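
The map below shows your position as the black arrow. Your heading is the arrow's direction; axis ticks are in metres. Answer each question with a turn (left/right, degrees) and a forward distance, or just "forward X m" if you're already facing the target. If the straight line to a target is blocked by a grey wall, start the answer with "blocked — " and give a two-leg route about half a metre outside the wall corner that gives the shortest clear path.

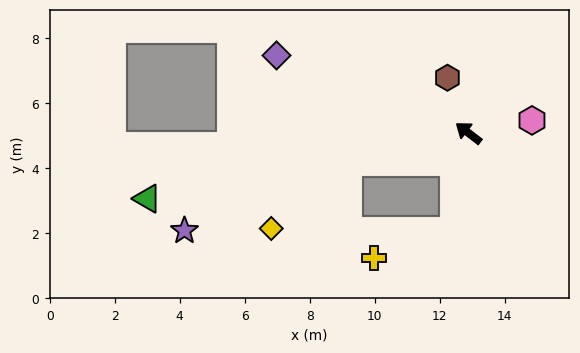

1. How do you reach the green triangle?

turn left 49°, forward 10.1 m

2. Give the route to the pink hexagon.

turn right 131°, forward 2.0 m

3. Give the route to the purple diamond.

turn left 16°, forward 6.4 m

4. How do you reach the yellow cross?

blocked — turn left 119°, forward 3.1 m, then turn right 63°, forward 2.6 m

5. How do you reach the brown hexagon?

turn right 32°, forward 1.8 m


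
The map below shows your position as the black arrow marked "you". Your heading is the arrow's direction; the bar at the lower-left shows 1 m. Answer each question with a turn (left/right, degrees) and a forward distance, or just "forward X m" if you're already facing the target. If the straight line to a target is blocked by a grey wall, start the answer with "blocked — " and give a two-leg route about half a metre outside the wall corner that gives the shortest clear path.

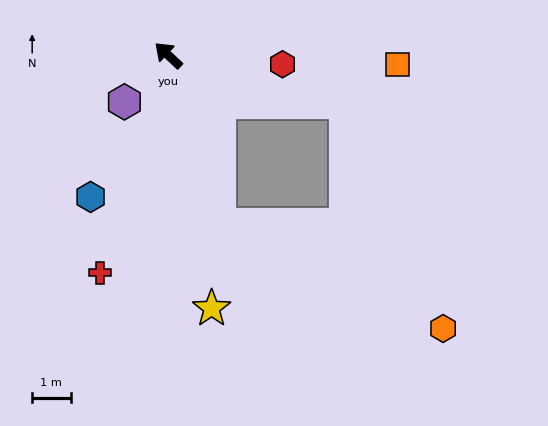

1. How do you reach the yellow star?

turn left 143°, forward 6.7 m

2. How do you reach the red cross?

turn left 116°, forward 5.9 m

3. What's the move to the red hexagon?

turn right 141°, forward 3.0 m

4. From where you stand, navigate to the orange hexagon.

blocked — turn left 150°, forward 4.6 m, then turn left 48°, forward 6.4 m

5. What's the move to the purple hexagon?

turn left 90°, forward 1.7 m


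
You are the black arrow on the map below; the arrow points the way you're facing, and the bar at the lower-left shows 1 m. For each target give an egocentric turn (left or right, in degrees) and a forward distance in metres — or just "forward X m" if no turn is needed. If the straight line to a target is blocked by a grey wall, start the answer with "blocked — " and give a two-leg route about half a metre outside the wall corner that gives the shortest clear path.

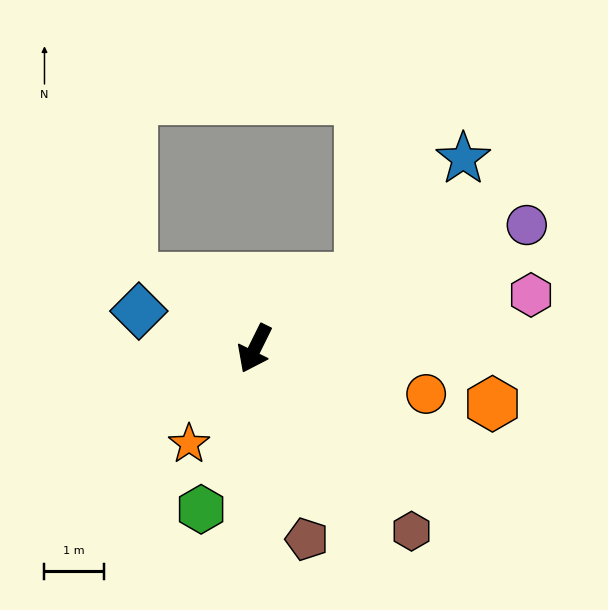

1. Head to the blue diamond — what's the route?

turn right 82°, forward 2.1 m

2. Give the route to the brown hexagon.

turn left 67°, forward 4.1 m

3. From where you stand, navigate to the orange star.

turn right 8°, forward 2.0 m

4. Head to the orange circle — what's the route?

turn left 101°, forward 3.0 m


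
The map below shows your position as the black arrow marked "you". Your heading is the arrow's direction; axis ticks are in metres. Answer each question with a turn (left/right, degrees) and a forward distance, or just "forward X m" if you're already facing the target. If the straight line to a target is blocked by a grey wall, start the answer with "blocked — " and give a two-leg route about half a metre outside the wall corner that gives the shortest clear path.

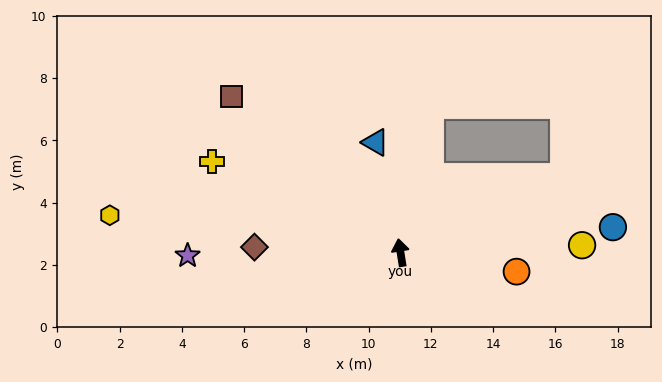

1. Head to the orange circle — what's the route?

turn right 108°, forward 3.8 m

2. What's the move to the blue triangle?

turn left 4°, forward 3.6 m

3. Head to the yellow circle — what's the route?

turn right 97°, forward 5.8 m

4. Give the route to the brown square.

turn left 38°, forward 7.4 m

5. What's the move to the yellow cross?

turn left 55°, forward 6.7 m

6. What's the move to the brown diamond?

turn left 79°, forward 4.7 m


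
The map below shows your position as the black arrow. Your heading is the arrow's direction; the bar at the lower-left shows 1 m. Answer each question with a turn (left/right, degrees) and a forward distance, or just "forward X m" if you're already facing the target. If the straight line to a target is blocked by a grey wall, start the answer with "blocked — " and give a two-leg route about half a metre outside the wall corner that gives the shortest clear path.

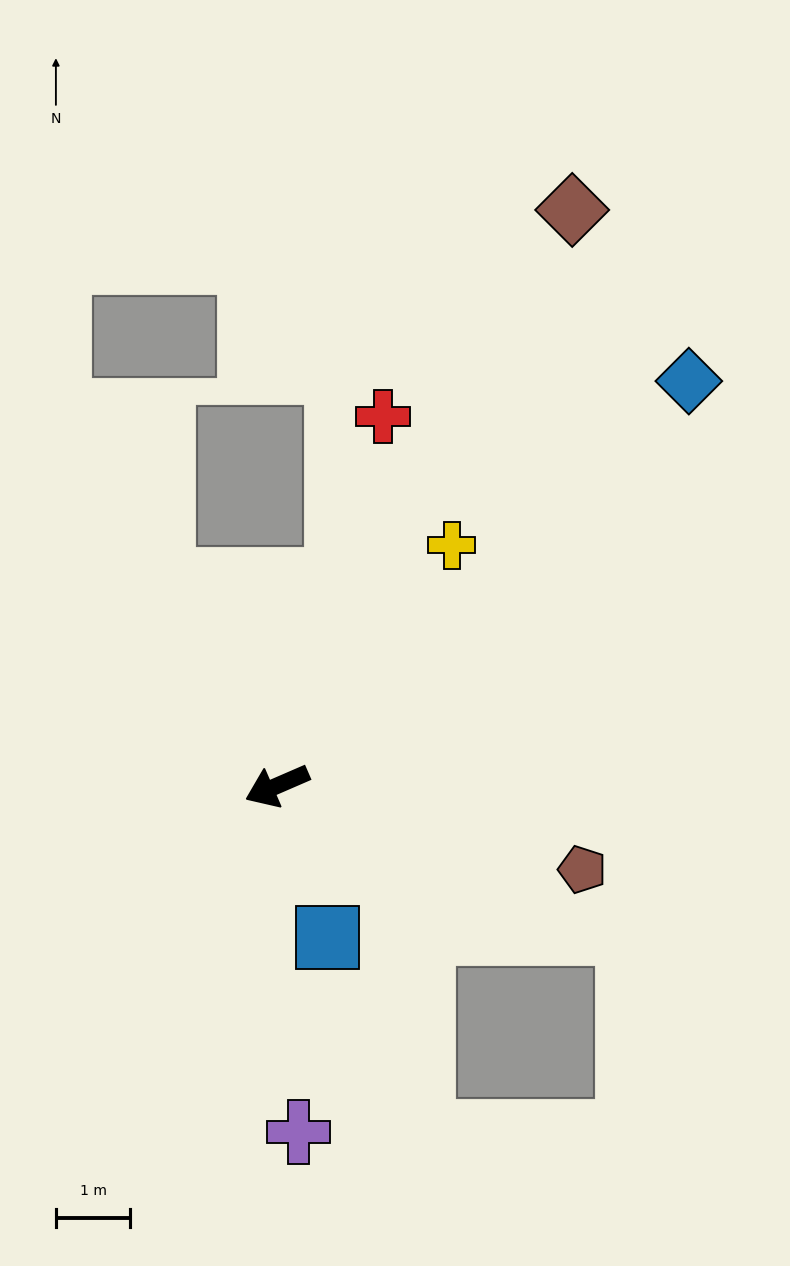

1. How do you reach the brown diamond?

turn right 141°, forward 8.7 m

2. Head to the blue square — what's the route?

turn left 85°, forward 2.1 m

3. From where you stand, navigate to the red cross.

turn right 129°, forward 5.2 m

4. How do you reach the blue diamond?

turn right 159°, forward 7.7 m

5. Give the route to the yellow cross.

turn right 149°, forward 4.0 m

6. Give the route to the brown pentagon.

turn left 141°, forward 4.2 m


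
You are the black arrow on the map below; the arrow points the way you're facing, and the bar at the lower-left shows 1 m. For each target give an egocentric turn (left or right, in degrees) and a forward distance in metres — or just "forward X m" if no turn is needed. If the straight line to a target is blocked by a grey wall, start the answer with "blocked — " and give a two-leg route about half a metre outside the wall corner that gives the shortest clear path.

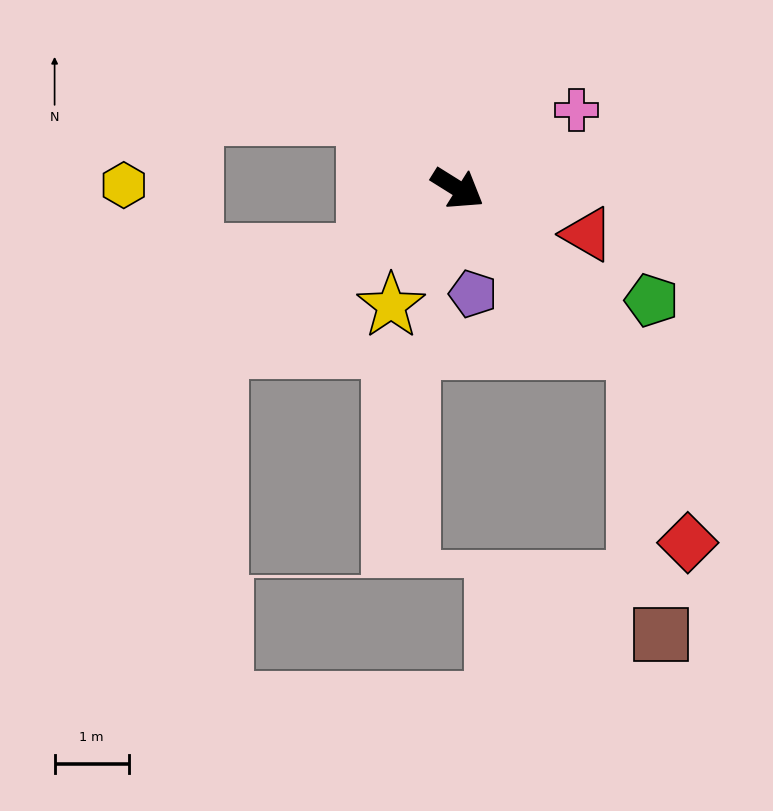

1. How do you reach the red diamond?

blocked — turn right 9°, forward 3.3 m, then turn right 35°, forward 2.7 m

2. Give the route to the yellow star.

turn right 88°, forward 1.8 m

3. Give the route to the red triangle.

turn left 13°, forward 1.9 m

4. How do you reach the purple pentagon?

turn right 50°, forward 1.4 m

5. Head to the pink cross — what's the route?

turn left 65°, forward 1.9 m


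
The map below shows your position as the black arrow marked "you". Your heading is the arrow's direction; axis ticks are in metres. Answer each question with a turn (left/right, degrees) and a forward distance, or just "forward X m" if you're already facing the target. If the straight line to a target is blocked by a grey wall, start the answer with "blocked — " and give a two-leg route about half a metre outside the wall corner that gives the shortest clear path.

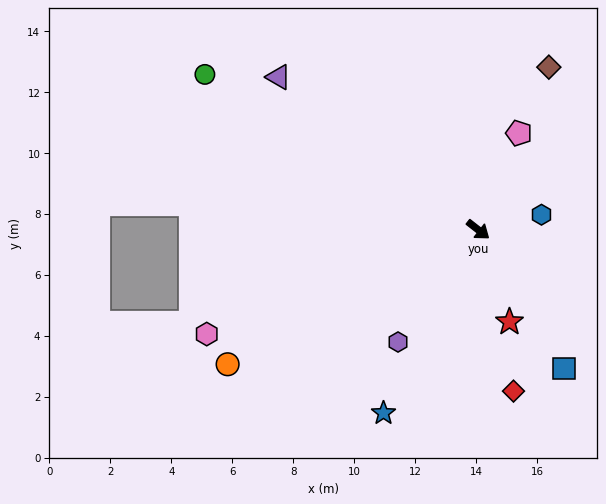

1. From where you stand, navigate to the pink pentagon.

turn left 105°, forward 3.4 m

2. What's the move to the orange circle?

turn right 114°, forward 9.3 m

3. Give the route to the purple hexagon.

turn right 88°, forward 4.5 m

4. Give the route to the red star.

turn right 33°, forward 3.2 m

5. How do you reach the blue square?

turn right 20°, forward 5.4 m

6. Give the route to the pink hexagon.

turn right 121°, forward 9.5 m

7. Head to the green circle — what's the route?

turn right 172°, forward 10.3 m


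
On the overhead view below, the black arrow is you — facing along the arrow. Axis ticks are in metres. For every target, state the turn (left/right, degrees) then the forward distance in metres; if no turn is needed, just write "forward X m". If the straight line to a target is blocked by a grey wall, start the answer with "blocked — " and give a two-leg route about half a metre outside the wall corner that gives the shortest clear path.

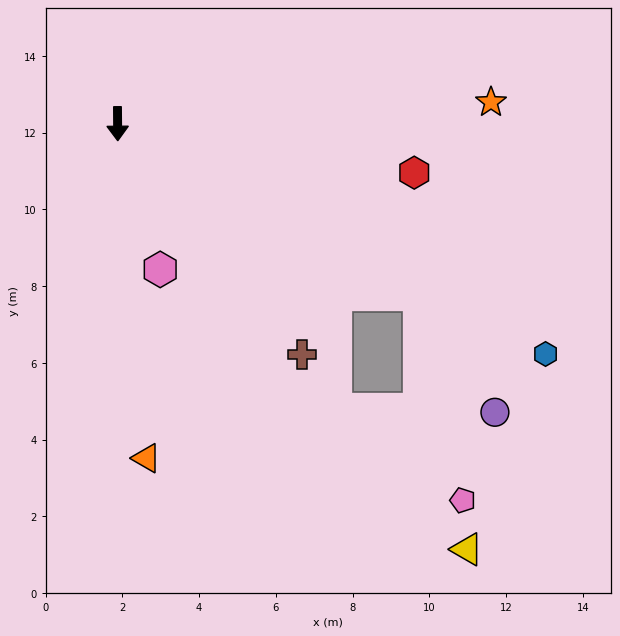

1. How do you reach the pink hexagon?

turn left 16°, forward 4.0 m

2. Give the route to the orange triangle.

turn left 4°, forward 8.7 m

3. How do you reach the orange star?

turn left 93°, forward 9.7 m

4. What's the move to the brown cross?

turn left 38°, forward 7.7 m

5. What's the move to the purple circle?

blocked — turn left 60°, forward 9.0 m, then turn right 28°, forward 3.6 m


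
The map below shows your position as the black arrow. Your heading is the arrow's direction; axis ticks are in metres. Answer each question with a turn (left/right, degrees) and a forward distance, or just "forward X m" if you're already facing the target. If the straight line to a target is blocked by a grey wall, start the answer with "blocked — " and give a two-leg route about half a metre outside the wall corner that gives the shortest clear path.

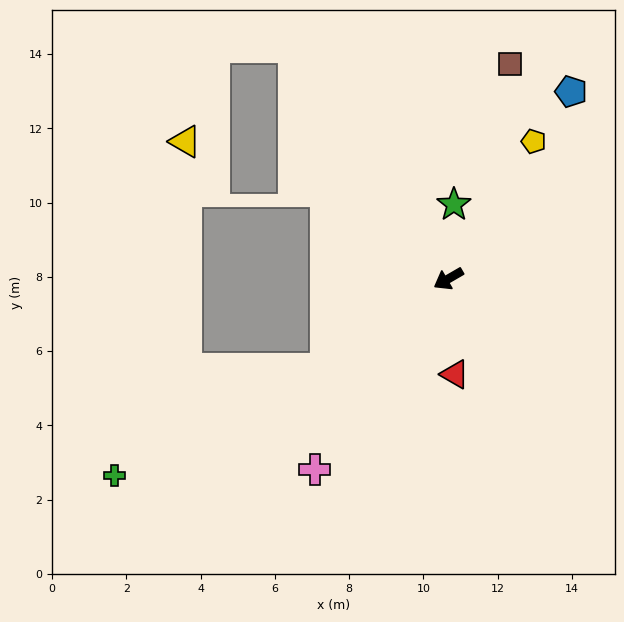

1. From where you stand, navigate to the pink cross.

turn left 25°, forward 6.3 m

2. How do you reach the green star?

turn right 124°, forward 2.0 m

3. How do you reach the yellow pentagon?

turn right 152°, forward 4.4 m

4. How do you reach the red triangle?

turn left 64°, forward 2.6 m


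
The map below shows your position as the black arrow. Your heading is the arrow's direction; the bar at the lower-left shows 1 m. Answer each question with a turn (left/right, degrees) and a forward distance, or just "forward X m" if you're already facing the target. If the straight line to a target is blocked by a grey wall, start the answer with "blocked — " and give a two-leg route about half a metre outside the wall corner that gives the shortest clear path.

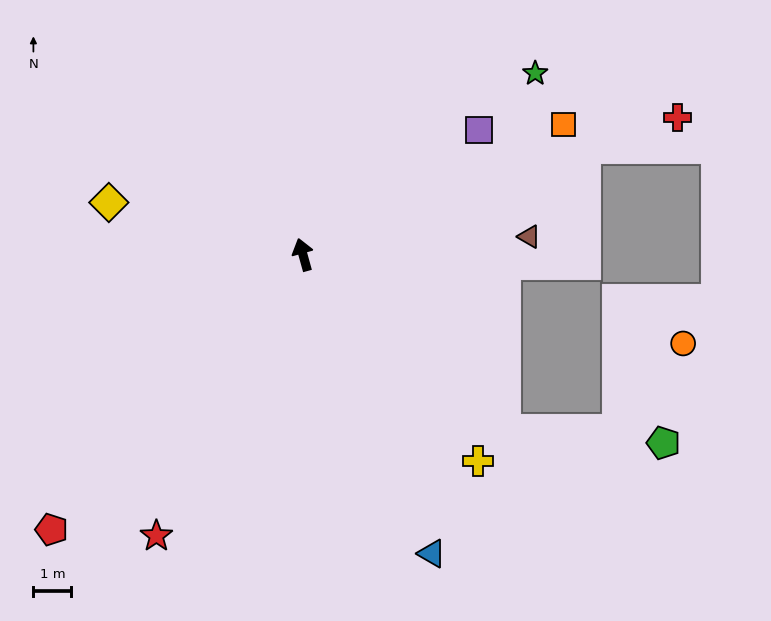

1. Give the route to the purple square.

turn right 70°, forward 5.7 m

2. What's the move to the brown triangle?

turn right 101°, forward 6.0 m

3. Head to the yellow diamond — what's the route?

turn left 59°, forward 5.3 m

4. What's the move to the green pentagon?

blocked — turn right 146°, forward 7.0 m, then turn left 36°, forward 4.2 m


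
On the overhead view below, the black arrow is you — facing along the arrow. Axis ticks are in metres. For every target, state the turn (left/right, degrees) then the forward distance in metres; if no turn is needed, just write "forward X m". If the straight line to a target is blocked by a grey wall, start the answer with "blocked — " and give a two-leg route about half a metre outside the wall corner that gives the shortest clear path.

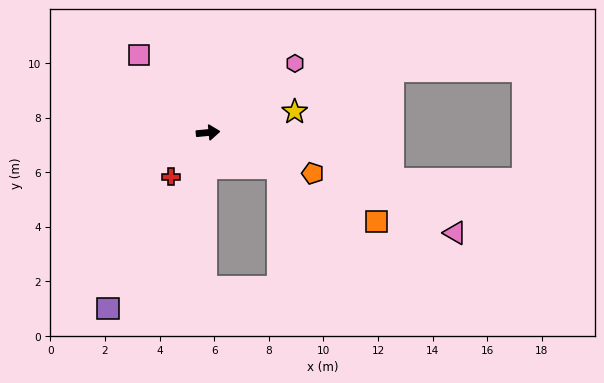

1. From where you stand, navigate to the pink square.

turn left 126°, forward 3.8 m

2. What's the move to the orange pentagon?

turn right 27°, forward 4.1 m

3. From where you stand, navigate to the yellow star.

turn left 8°, forward 3.3 m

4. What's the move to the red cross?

turn right 135°, forward 2.1 m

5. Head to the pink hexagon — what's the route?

turn left 33°, forward 4.1 m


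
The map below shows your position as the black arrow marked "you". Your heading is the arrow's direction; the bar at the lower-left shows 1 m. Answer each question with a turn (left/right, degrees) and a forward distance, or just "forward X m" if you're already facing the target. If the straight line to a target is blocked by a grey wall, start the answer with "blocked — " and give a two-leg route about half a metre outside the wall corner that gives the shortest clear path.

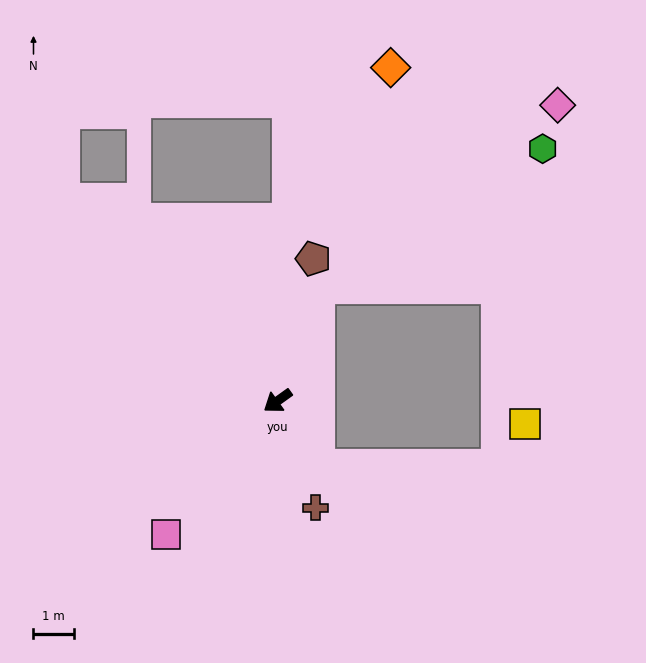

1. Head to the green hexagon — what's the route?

blocked — turn right 145°, forward 3.0 m, then turn right 39°, forward 6.5 m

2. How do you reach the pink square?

turn left 14°, forward 4.3 m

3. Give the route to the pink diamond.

blocked — turn right 145°, forward 3.0 m, then turn right 33°, forward 7.5 m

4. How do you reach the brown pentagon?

turn right 140°, forward 3.6 m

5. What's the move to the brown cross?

turn left 74°, forward 2.8 m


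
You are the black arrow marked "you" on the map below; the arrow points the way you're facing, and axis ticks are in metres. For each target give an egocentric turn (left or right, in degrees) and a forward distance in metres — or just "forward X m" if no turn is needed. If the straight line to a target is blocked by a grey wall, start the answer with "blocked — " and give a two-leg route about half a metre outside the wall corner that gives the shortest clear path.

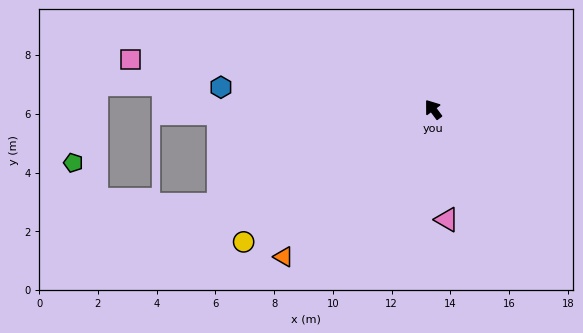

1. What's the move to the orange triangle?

turn left 98°, forward 7.1 m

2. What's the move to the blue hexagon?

turn left 47°, forward 7.3 m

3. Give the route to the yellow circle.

turn left 88°, forward 7.9 m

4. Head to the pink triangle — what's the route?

turn left 150°, forward 3.8 m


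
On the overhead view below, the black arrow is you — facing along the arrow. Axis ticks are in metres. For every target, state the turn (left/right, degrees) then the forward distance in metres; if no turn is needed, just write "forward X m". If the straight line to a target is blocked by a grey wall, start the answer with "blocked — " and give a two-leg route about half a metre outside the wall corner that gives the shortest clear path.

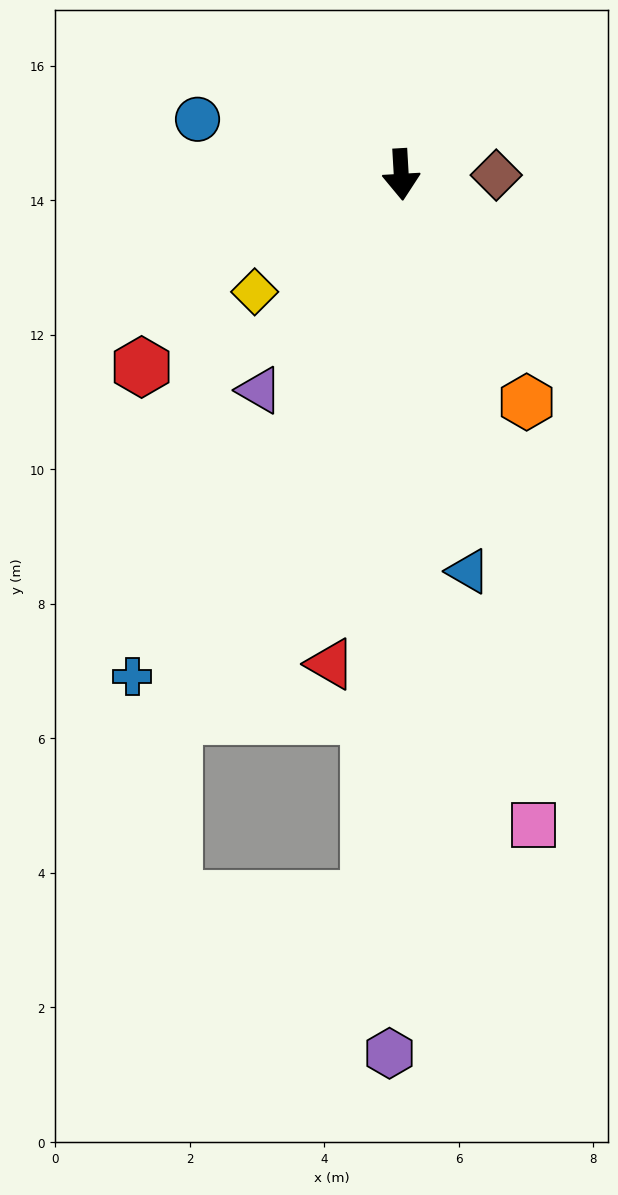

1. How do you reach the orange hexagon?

turn left 26°, forward 3.9 m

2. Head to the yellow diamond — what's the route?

turn right 55°, forward 2.8 m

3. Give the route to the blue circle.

turn right 108°, forward 3.1 m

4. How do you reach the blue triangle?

turn left 6°, forward 6.0 m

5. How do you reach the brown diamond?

turn left 86°, forward 1.4 m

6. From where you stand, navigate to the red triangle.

turn right 12°, forward 7.4 m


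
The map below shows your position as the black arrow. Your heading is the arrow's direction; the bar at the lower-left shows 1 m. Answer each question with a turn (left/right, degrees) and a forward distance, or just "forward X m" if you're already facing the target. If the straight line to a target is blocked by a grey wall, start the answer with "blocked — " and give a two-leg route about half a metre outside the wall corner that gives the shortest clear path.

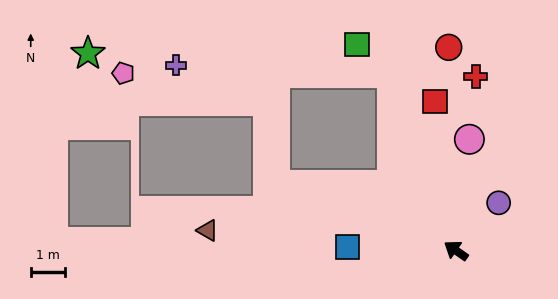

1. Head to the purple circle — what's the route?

turn right 97°, forward 1.8 m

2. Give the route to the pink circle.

turn right 62°, forward 3.2 m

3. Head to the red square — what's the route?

turn right 47°, forward 4.3 m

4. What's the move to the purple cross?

blocked — turn right 35°, forward 5.4 m, then turn left 68°, forward 6.2 m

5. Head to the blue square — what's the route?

turn left 33°, forward 3.1 m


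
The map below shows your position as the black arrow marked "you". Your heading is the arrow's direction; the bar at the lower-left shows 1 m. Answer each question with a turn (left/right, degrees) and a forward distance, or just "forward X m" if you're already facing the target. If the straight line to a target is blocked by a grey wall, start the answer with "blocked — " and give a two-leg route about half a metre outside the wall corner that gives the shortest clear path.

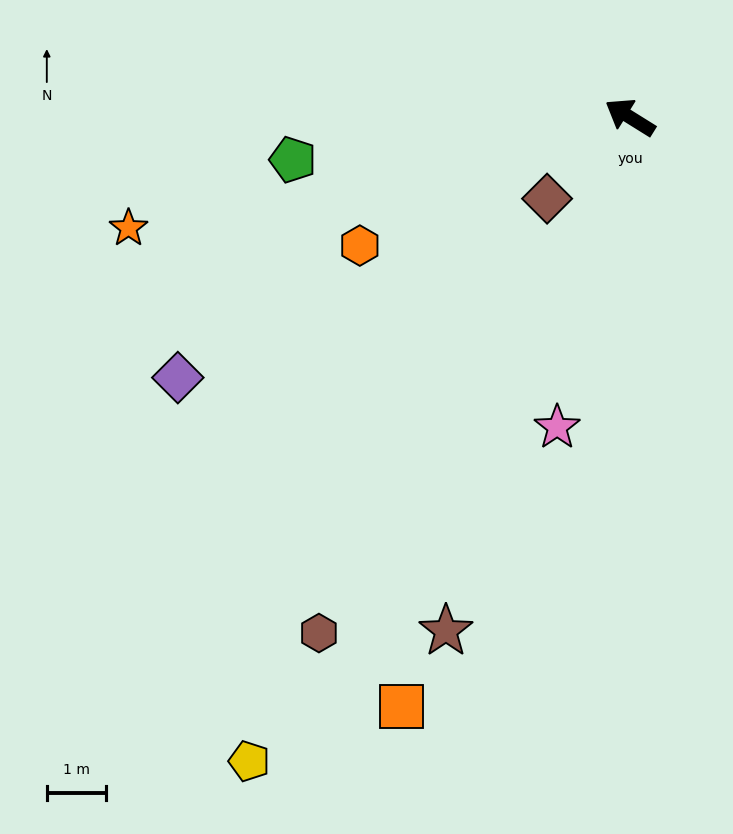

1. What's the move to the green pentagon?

turn left 39°, forward 5.7 m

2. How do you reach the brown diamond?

turn left 76°, forward 2.0 m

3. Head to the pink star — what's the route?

turn left 109°, forward 5.4 m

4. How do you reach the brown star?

turn left 102°, forward 9.2 m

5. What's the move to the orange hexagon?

turn left 57°, forward 5.0 m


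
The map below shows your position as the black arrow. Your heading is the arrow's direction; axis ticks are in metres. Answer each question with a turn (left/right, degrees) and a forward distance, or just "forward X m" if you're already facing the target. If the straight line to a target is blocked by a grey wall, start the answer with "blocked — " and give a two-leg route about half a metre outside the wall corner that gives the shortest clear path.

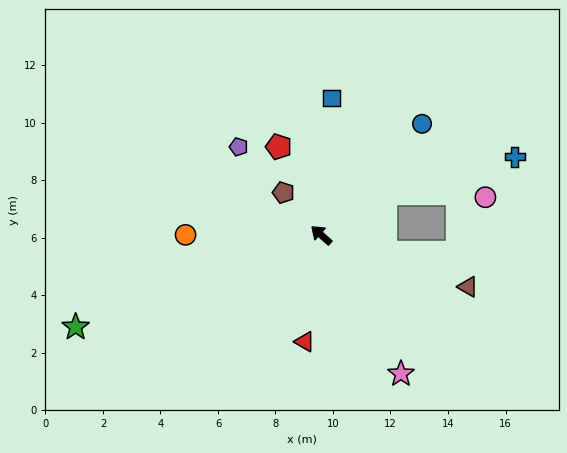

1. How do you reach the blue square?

turn right 53°, forward 4.8 m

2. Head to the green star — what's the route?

turn left 62°, forward 9.1 m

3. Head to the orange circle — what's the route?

turn left 42°, forward 4.7 m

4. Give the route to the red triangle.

turn left 123°, forward 3.8 m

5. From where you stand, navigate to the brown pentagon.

turn right 7°, forward 2.0 m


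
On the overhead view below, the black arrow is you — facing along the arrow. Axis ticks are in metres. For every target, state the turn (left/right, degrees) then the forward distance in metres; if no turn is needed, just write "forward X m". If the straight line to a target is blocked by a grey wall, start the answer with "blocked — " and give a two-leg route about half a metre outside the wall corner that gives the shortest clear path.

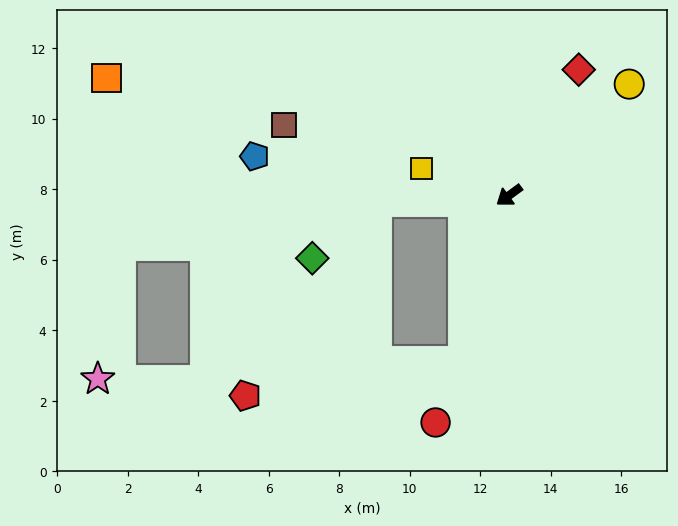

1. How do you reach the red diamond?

turn right 155°, forward 4.1 m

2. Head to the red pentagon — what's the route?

blocked — turn right 33°, forward 3.7 m, then turn left 52°, forward 6.6 m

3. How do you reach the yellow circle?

turn right 173°, forward 4.6 m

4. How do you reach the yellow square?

turn right 53°, forward 2.6 m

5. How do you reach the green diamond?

blocked — turn right 33°, forward 3.7 m, then turn left 38°, forward 2.4 m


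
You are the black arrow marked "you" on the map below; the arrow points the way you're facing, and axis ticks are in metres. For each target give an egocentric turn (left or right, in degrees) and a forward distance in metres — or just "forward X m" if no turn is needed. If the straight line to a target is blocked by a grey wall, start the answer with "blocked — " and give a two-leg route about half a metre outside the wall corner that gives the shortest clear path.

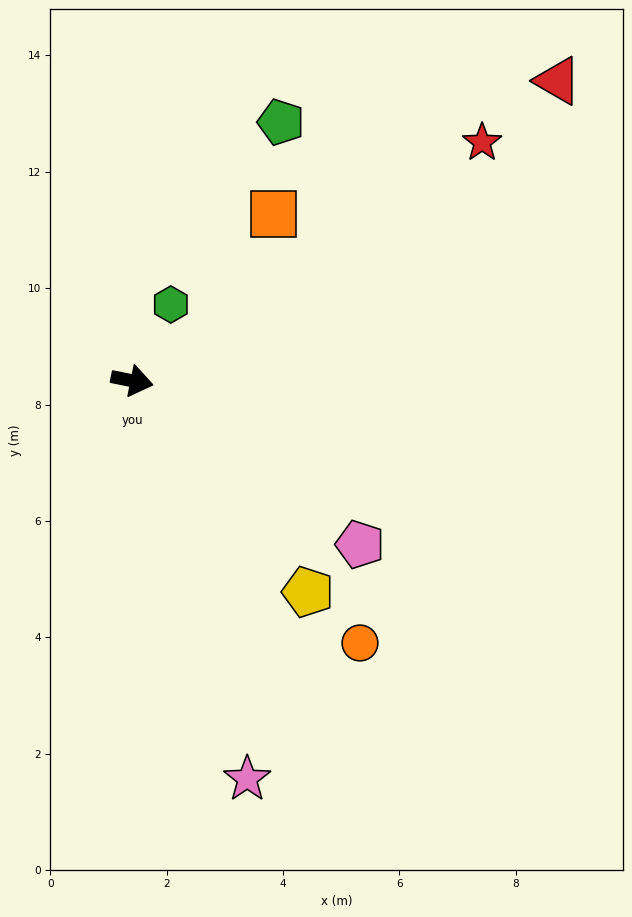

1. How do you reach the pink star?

turn right 63°, forward 7.1 m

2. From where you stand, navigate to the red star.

turn left 46°, forward 7.3 m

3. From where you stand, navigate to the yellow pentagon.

turn right 39°, forward 4.7 m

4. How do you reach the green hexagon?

turn left 74°, forward 1.5 m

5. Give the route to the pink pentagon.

turn right 24°, forward 4.8 m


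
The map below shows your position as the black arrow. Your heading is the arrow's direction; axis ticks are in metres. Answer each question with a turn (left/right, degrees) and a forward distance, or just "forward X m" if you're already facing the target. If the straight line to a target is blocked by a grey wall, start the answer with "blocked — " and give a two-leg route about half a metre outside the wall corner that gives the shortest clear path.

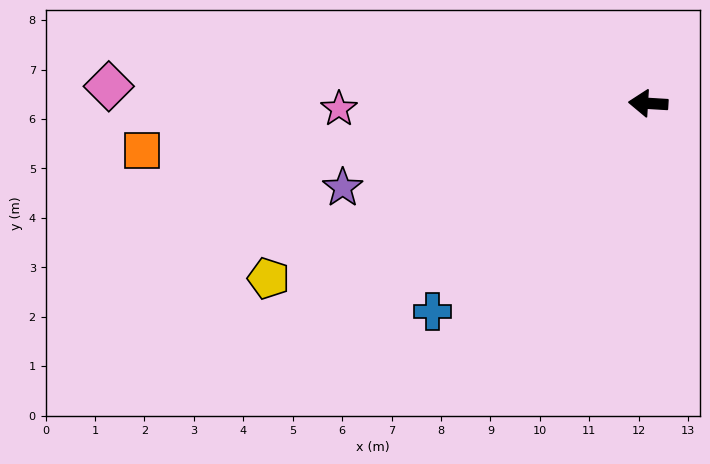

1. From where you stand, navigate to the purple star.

turn left 19°, forward 6.4 m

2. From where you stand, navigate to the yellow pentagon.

turn left 28°, forward 8.5 m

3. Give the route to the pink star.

turn left 5°, forward 6.3 m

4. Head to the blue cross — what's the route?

turn left 47°, forward 6.1 m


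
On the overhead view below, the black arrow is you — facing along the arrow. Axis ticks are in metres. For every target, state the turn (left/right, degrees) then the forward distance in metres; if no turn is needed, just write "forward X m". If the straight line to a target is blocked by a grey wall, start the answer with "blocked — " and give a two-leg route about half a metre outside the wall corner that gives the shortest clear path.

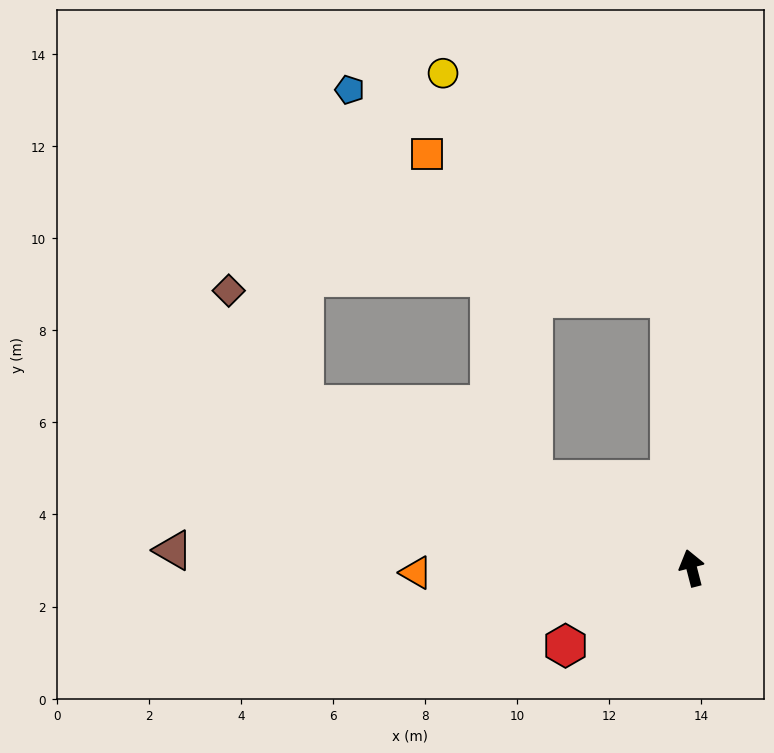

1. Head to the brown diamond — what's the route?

blocked — turn left 53°, forward 9.1 m, then turn right 34°, forward 3.0 m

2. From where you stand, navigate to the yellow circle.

blocked — turn right 10°, forward 5.9 m, then turn left 41°, forward 6.9 m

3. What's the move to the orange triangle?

turn left 77°, forward 6.0 m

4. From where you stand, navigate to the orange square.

blocked — turn right 10°, forward 5.9 m, then turn left 55°, forward 6.1 m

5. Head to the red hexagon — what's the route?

turn left 107°, forward 3.2 m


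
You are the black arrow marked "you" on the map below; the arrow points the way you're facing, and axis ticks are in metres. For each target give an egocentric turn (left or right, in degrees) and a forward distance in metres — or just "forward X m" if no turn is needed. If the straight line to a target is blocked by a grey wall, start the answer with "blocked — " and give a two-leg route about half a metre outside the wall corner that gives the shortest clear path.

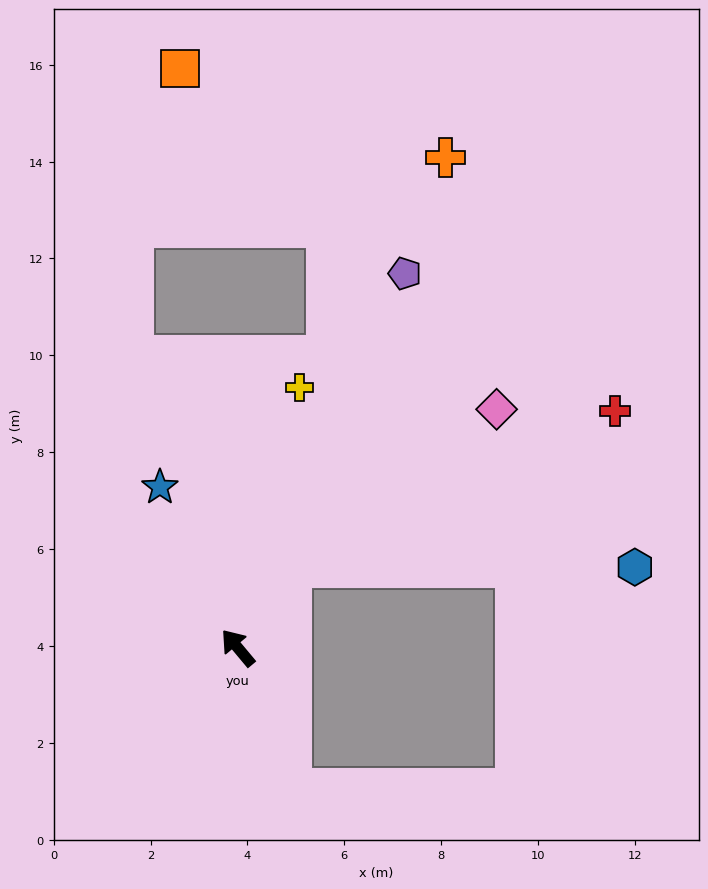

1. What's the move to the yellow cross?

turn right 53°, forward 5.5 m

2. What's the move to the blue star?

turn right 14°, forward 3.7 m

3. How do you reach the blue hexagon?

blocked — turn right 73°, forward 2.0 m, then turn right 57°, forward 7.1 m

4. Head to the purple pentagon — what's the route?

turn right 64°, forward 8.5 m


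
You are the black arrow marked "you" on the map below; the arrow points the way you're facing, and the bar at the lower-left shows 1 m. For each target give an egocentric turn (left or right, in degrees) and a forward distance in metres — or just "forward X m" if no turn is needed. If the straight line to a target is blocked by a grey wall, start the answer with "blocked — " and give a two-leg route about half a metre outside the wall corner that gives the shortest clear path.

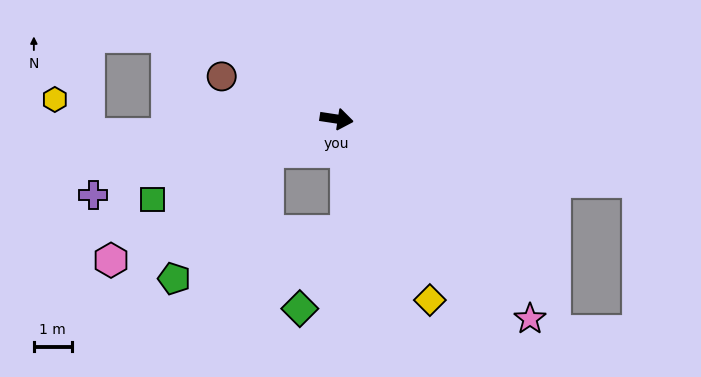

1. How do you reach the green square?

turn right 148°, forward 5.3 m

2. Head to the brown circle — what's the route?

turn left 168°, forward 3.2 m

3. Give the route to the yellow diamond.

turn right 54°, forward 5.4 m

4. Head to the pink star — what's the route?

turn right 37°, forward 7.3 m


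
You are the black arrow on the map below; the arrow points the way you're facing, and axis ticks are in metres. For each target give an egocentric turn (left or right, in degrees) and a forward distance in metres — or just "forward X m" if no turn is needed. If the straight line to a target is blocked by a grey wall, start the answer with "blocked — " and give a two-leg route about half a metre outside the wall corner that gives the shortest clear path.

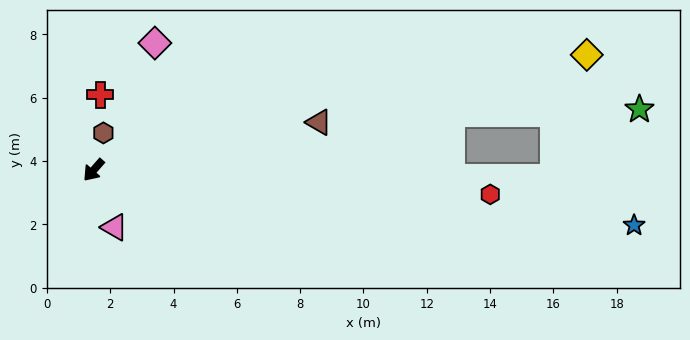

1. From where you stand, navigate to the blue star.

turn left 125°, forward 17.2 m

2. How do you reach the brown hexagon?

turn right 153°, forward 1.2 m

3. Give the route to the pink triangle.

turn left 61°, forward 1.9 m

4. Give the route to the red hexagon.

turn left 128°, forward 12.6 m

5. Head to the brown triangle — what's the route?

turn left 143°, forward 7.3 m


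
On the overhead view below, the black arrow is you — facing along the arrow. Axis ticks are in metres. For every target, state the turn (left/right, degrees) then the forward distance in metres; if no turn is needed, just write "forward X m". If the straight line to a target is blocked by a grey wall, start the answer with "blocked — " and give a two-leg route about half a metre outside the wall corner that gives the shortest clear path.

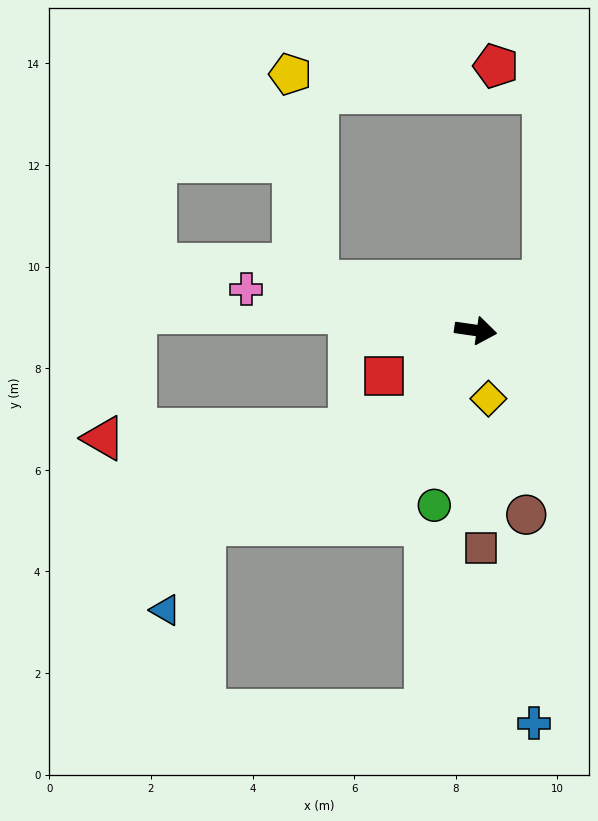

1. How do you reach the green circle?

turn right 95°, forward 3.5 m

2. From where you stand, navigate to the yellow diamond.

turn right 71°, forward 1.4 m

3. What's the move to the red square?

turn right 145°, forward 2.0 m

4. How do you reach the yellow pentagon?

blocked — turn left 171°, forward 3.3 m, then turn right 65°, forward 4.1 m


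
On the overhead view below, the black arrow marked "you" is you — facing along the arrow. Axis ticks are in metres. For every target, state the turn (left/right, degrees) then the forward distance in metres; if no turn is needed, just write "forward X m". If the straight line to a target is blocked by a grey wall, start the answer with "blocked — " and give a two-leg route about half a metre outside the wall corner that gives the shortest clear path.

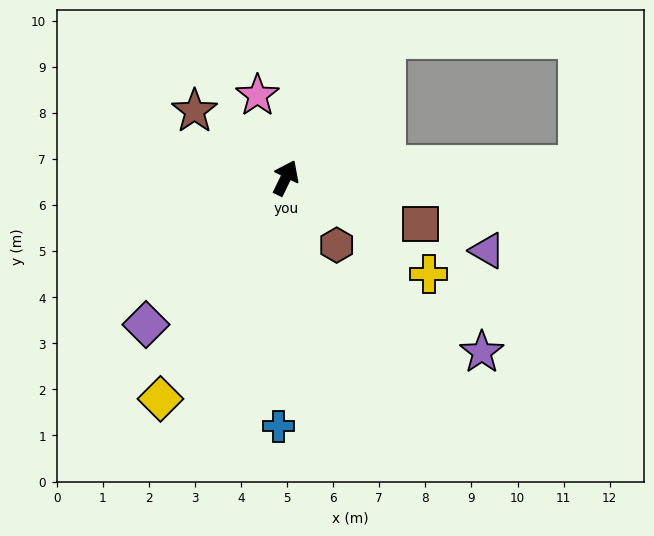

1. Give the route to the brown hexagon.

turn right 117°, forward 1.8 m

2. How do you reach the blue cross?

turn right 156°, forward 5.4 m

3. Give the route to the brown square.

turn right 83°, forward 3.1 m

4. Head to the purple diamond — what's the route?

turn left 162°, forward 4.4 m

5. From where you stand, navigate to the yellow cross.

turn right 98°, forward 3.7 m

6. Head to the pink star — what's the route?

turn left 45°, forward 1.9 m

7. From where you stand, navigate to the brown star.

turn left 80°, forward 2.5 m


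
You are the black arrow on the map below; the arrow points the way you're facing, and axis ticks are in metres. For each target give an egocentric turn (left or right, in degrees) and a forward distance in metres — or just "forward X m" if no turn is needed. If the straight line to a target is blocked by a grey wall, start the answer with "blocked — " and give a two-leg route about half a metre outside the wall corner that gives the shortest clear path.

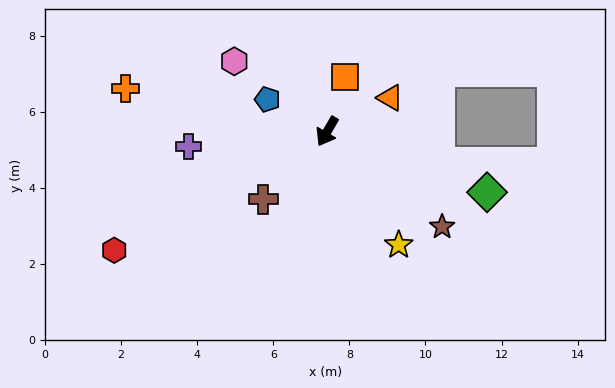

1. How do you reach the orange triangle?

turn left 148°, forward 1.9 m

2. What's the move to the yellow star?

turn left 62°, forward 3.5 m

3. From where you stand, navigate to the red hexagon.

turn right 31°, forward 6.4 m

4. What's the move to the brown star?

turn left 81°, forward 3.9 m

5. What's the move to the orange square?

turn right 168°, forward 1.5 m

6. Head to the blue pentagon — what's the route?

turn right 88°, forward 1.8 m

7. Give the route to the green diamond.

turn left 99°, forward 4.5 m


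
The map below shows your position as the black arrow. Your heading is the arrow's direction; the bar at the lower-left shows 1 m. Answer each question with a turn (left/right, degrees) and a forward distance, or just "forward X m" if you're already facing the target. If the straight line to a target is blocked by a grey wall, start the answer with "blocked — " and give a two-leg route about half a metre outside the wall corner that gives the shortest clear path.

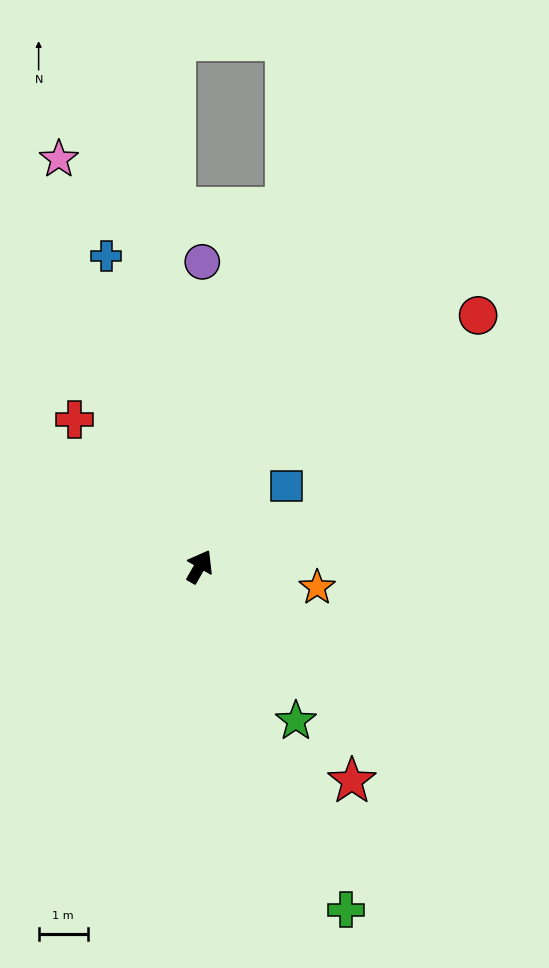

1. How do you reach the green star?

turn right 118°, forward 3.7 m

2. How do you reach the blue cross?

turn left 46°, forward 6.6 m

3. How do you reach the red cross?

turn left 70°, forward 3.9 m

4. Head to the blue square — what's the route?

turn right 17°, forward 2.4 m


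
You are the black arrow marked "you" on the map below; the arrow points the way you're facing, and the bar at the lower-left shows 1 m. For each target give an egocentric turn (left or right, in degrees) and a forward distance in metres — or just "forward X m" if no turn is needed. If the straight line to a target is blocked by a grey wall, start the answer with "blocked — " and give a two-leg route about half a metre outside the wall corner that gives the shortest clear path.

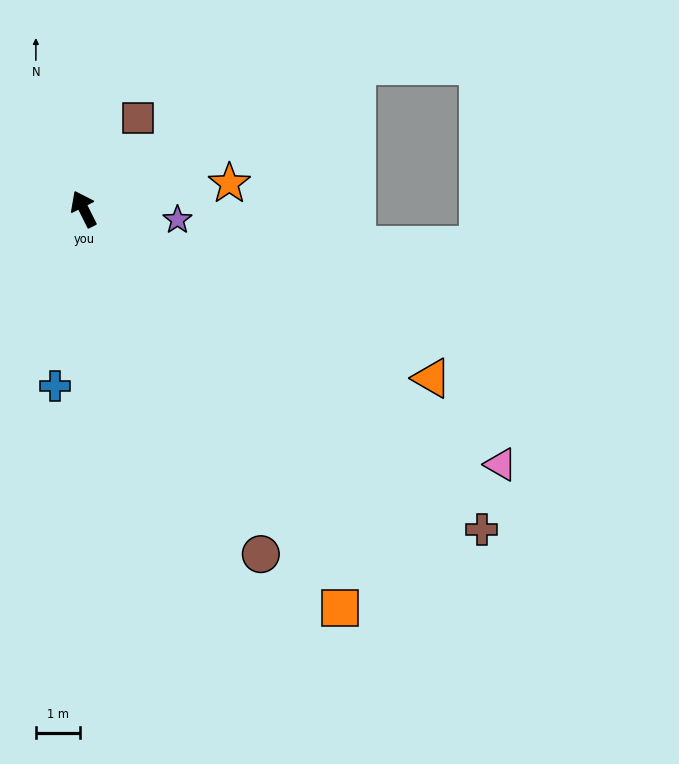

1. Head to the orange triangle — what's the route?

turn right 142°, forward 8.7 m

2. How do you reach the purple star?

turn right 123°, forward 2.1 m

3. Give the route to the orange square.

turn right 174°, forward 10.7 m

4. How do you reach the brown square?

turn right 57°, forward 2.4 m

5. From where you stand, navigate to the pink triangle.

turn right 148°, forward 11.0 m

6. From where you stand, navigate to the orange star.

turn right 107°, forward 3.3 m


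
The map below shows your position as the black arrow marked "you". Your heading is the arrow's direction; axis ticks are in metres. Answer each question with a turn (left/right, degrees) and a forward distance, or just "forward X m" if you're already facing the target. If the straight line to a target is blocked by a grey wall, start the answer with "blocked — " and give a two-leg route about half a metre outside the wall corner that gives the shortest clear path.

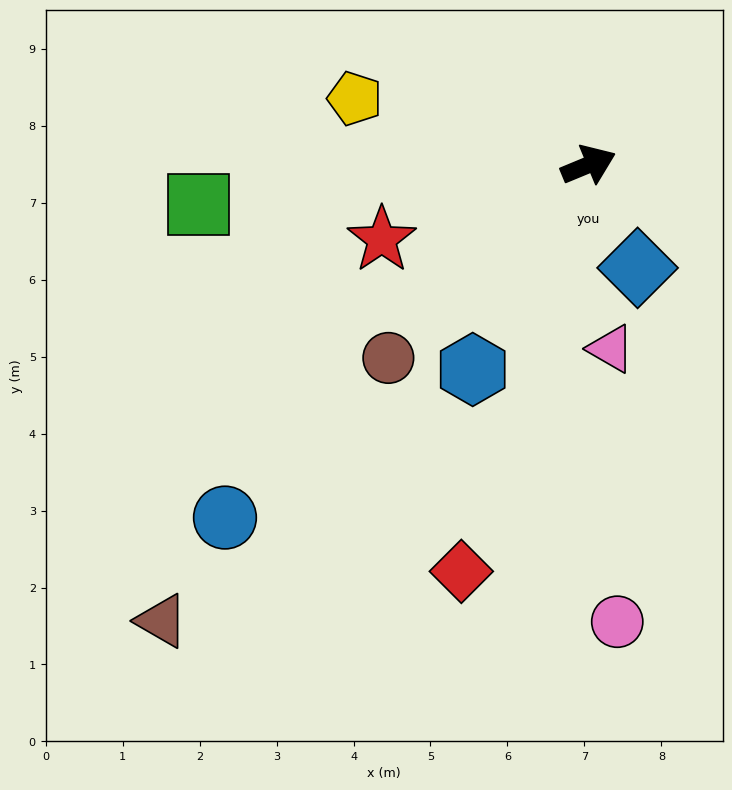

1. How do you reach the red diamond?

turn right 130°, forward 5.5 m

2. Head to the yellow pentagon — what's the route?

turn left 142°, forward 3.2 m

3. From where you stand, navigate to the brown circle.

turn right 159°, forward 3.6 m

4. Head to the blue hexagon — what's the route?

turn right 142°, forward 3.1 m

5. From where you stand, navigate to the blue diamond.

turn right 87°, forward 1.5 m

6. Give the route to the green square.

turn left 163°, forward 5.1 m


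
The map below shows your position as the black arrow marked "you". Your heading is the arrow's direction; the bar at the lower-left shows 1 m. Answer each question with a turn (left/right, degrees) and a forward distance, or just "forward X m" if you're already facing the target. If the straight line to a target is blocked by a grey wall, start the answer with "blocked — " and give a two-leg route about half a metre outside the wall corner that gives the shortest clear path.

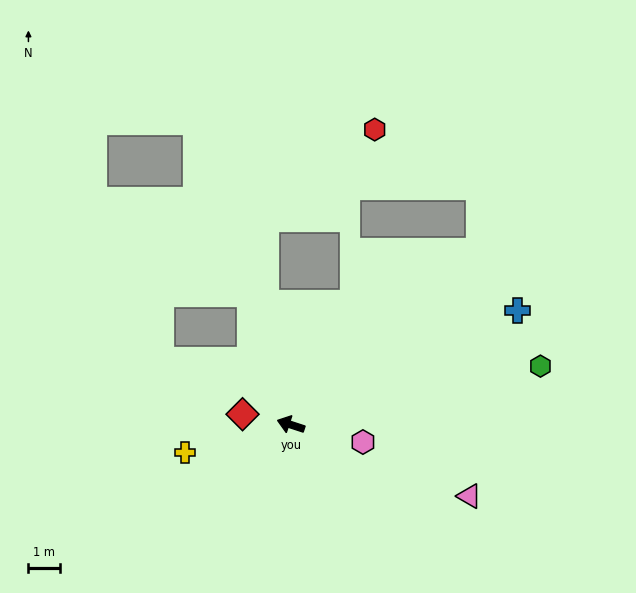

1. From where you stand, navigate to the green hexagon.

turn right 149°, forward 8.0 m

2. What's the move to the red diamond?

turn left 6°, forward 1.5 m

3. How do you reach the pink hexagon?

turn right 175°, forward 2.3 m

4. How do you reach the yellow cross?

turn left 33°, forward 3.4 m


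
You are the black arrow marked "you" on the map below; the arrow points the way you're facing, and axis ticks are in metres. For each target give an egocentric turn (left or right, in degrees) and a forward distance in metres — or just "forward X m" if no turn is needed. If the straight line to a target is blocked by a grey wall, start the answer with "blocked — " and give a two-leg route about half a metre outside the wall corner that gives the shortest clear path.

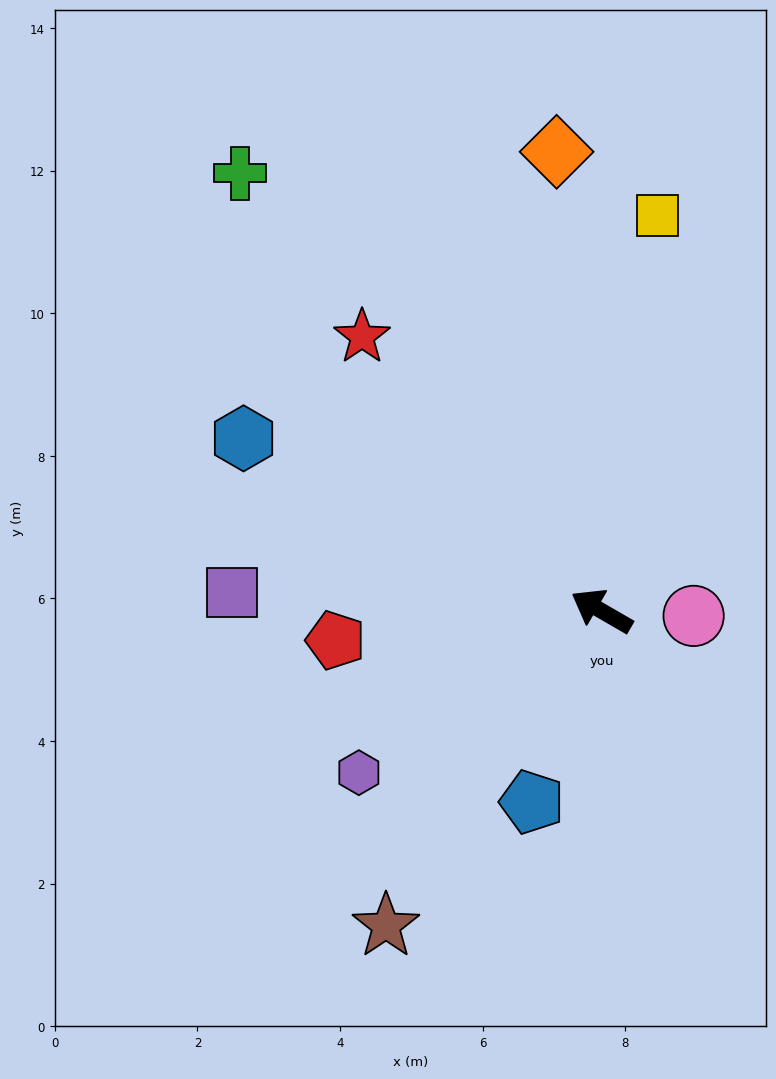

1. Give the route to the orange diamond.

turn right 54°, forward 6.5 m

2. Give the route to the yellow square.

turn right 68°, forward 5.6 m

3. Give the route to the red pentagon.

turn left 36°, forward 3.8 m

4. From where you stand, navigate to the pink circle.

turn right 153°, forward 1.3 m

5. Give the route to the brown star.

turn left 86°, forward 5.4 m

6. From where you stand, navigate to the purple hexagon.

turn left 64°, forward 4.1 m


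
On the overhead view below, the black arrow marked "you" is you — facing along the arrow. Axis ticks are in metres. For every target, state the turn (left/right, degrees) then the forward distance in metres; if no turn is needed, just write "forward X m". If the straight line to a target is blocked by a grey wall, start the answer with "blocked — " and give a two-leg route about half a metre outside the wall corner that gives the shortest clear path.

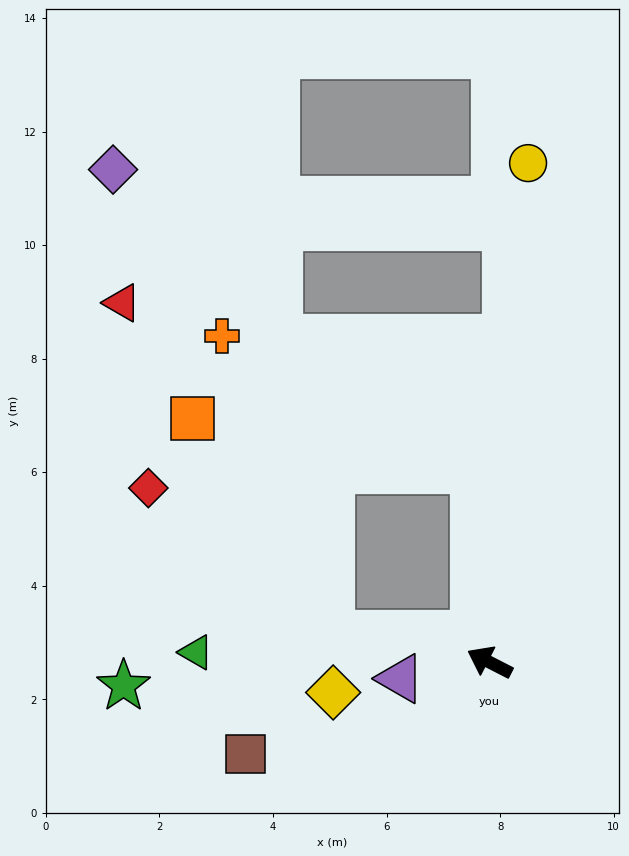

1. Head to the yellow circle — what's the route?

turn right 67°, forward 8.8 m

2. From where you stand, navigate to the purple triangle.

turn left 37°, forward 1.6 m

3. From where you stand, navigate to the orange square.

blocked — turn right 59°, forward 3.4 m, then turn left 76°, forward 5.1 m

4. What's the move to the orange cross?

blocked — turn right 59°, forward 3.4 m, then turn left 58°, forward 5.0 m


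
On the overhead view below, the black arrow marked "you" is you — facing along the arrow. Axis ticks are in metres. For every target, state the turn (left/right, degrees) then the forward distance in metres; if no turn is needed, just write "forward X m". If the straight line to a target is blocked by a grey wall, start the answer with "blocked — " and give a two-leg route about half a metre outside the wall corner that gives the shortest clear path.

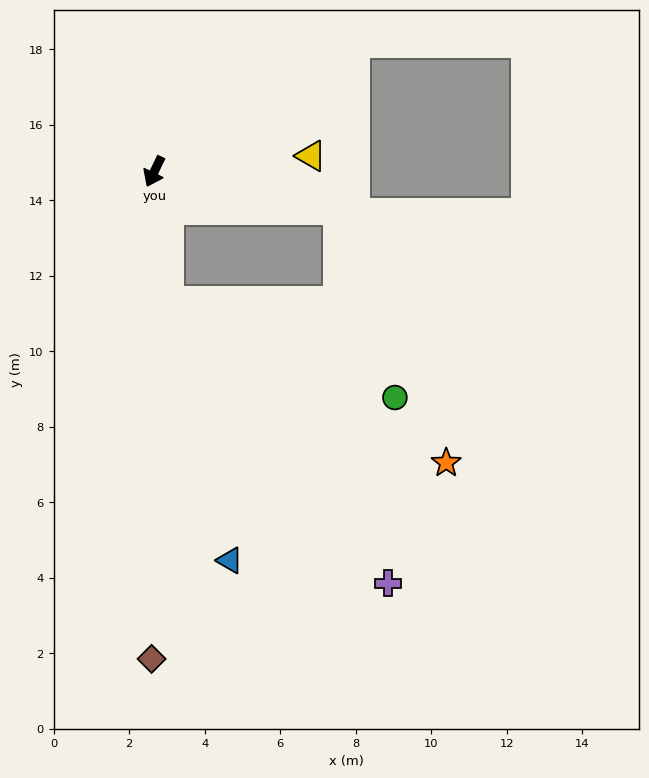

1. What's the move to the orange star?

blocked — turn left 32°, forward 3.5 m, then turn left 54°, forward 8.5 m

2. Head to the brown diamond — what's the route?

turn left 25°, forward 12.9 m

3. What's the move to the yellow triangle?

turn left 121°, forward 4.2 m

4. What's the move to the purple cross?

blocked — turn left 32°, forward 3.5 m, then turn left 32°, forward 9.5 m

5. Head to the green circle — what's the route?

blocked — turn left 32°, forward 3.5 m, then turn left 61°, forward 6.5 m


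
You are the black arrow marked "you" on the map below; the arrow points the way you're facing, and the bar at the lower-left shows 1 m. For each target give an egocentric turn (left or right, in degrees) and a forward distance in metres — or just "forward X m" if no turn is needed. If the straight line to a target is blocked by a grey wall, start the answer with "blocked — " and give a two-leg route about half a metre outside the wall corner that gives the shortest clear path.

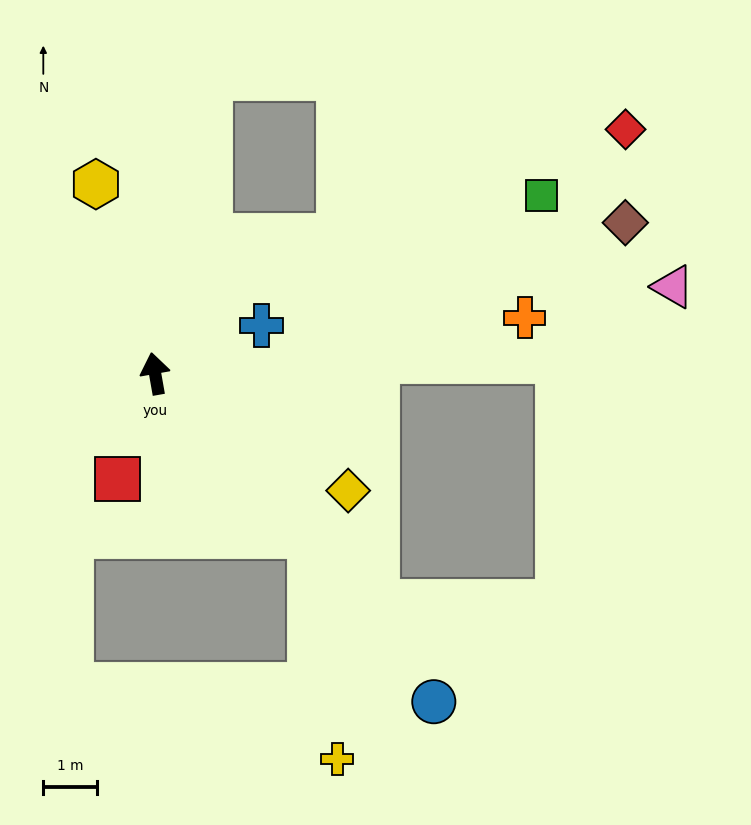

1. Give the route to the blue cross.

turn right 76°, forward 2.2 m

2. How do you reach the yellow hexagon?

turn left 7°, forward 3.7 m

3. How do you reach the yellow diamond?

turn right 131°, forward 4.2 m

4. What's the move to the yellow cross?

blocked — turn right 146°, forward 4.2 m, then turn right 37°, forward 4.2 m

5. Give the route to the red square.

turn left 150°, forward 2.1 m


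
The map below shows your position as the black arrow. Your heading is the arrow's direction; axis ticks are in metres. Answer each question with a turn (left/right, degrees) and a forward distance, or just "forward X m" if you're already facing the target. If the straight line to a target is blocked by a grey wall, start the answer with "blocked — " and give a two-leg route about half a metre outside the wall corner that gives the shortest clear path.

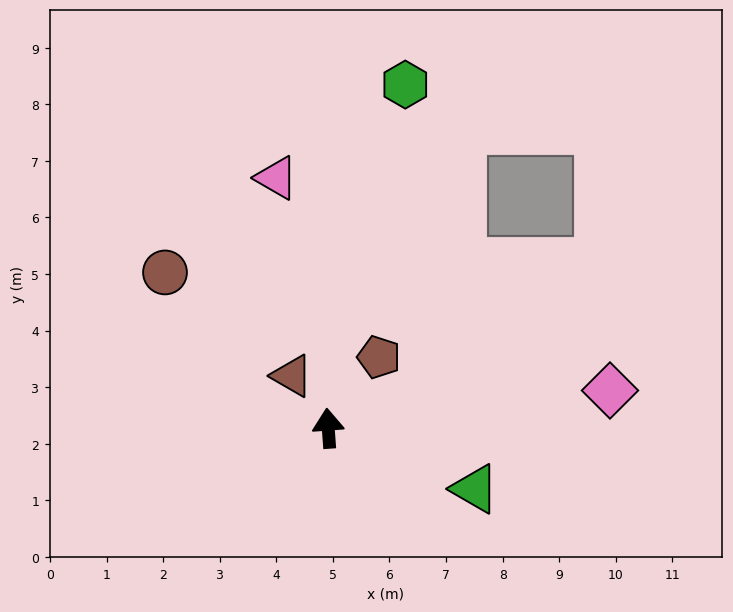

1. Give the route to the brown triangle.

turn left 31°, forward 1.1 m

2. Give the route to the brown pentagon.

turn right 40°, forward 1.5 m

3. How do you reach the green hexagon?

turn right 17°, forward 6.2 m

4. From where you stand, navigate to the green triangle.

turn right 117°, forward 2.8 m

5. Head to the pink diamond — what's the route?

turn right 87°, forward 5.0 m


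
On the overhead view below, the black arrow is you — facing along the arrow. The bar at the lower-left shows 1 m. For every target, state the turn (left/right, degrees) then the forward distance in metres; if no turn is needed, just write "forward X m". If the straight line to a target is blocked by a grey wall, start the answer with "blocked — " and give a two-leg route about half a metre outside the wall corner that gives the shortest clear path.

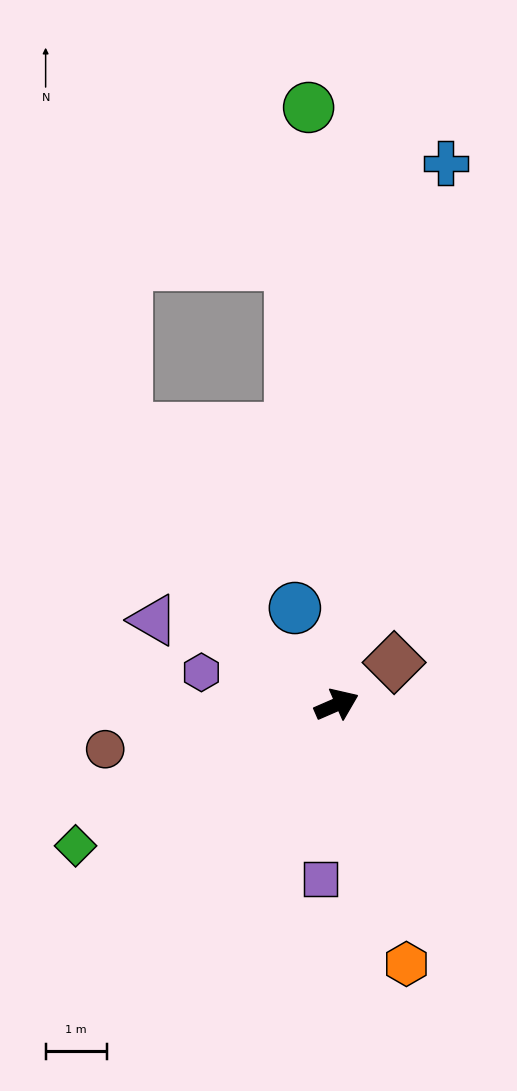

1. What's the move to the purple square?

turn right 119°, forward 2.9 m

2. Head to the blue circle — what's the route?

turn left 90°, forward 1.7 m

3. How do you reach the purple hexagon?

turn left 143°, forward 2.3 m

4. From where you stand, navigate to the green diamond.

turn right 175°, forward 4.9 m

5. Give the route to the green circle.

turn left 69°, forward 9.8 m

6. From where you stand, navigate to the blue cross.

turn left 55°, forward 9.0 m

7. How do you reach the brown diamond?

turn left 13°, forward 1.2 m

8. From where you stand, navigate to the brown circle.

turn left 167°, forward 3.9 m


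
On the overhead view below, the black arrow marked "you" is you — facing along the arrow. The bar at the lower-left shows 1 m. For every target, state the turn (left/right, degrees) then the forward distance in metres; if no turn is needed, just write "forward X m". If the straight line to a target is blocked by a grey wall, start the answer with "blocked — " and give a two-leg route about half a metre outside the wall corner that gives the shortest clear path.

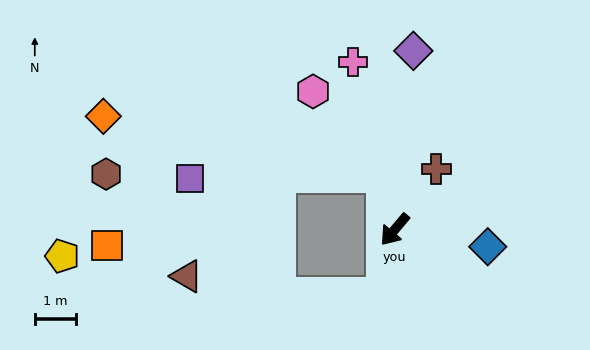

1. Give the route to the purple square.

blocked — turn right 128°, forward 1.4 m, then turn left 79°, forward 4.7 m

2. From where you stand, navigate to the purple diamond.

turn right 146°, forward 4.4 m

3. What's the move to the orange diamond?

blocked — turn right 128°, forward 1.4 m, then turn left 66°, forward 7.0 m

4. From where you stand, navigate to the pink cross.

turn right 126°, forward 4.2 m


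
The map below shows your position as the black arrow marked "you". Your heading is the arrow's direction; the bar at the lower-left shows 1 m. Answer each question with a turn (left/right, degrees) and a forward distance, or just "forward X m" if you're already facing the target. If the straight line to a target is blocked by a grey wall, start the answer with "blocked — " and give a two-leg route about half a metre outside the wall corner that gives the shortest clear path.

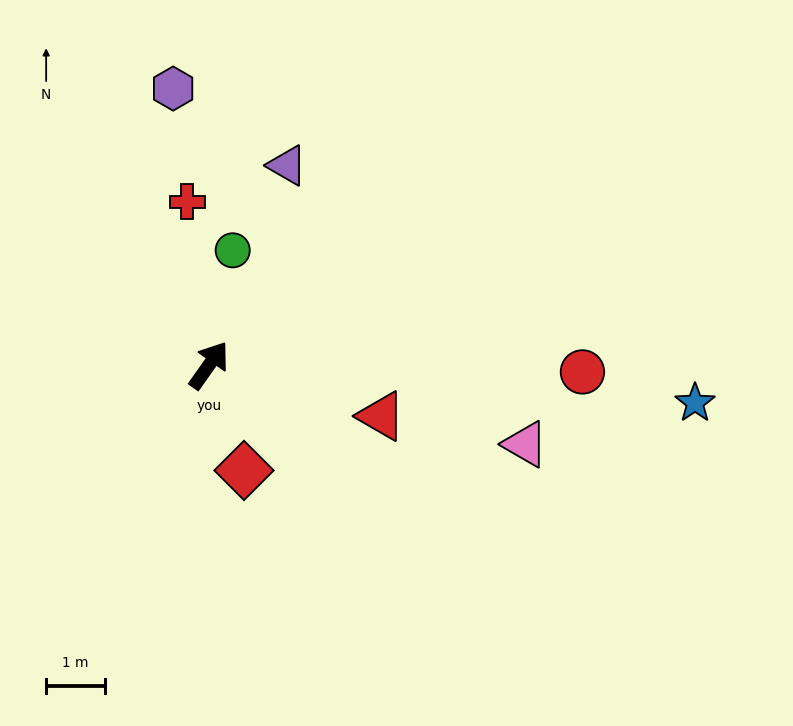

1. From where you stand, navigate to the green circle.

turn left 24°, forward 2.0 m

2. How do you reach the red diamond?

turn right 126°, forward 1.9 m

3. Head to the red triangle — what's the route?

turn right 71°, forward 3.1 m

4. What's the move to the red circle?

turn right 56°, forward 6.4 m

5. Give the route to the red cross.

turn left 43°, forward 2.8 m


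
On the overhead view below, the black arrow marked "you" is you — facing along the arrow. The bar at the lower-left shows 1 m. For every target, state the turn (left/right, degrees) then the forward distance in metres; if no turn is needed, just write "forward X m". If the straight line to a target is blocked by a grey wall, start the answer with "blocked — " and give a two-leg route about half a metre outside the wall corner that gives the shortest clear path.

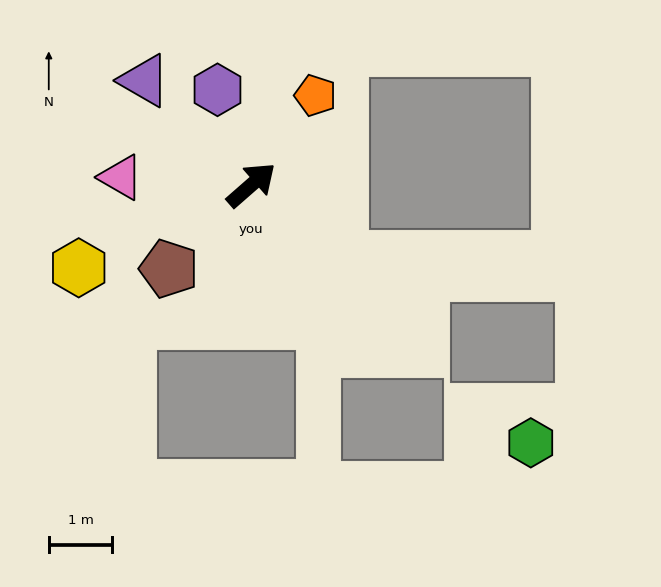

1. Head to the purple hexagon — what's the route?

turn left 68°, forward 1.6 m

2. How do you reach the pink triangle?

turn left 135°, forward 2.1 m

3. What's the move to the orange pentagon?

turn left 13°, forward 1.7 m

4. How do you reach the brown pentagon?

turn right 176°, forward 1.9 m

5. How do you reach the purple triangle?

turn left 95°, forward 2.4 m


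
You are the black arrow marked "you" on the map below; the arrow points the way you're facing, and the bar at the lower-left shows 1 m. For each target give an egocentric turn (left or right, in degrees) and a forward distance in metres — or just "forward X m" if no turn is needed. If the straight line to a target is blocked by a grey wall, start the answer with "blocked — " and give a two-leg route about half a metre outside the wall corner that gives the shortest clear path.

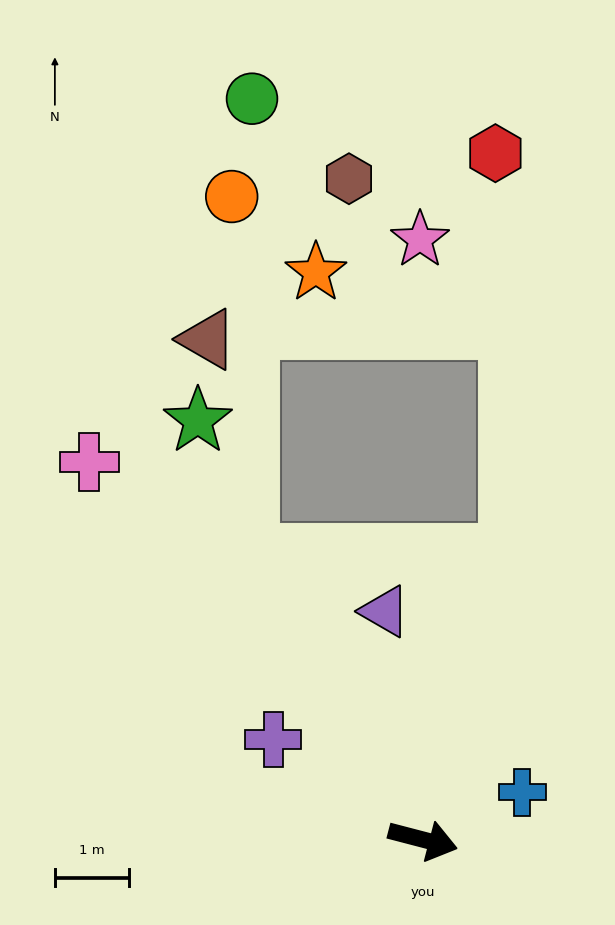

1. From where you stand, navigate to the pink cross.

turn left 146°, forward 6.8 m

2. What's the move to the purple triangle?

turn left 114°, forward 3.1 m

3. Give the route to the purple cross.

turn left 161°, forward 2.4 m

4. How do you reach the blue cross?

turn left 40°, forward 1.5 m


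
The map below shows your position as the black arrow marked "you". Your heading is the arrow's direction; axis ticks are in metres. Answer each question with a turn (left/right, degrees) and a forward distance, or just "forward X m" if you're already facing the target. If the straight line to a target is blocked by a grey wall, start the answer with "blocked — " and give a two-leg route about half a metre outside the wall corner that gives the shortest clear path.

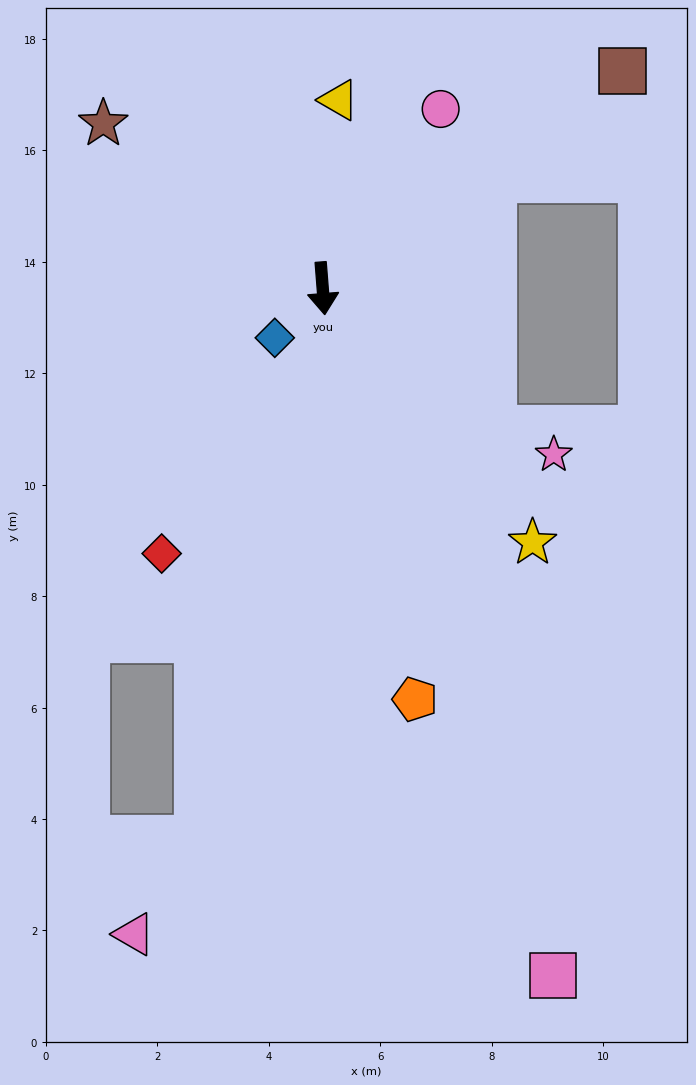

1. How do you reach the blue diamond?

turn right 49°, forward 1.2 m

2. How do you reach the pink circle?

turn left 142°, forward 3.9 m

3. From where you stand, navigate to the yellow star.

turn left 35°, forward 5.9 m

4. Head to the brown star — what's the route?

turn right 131°, forward 4.9 m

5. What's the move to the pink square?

turn left 14°, forward 13.0 m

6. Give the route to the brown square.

turn left 121°, forward 6.6 m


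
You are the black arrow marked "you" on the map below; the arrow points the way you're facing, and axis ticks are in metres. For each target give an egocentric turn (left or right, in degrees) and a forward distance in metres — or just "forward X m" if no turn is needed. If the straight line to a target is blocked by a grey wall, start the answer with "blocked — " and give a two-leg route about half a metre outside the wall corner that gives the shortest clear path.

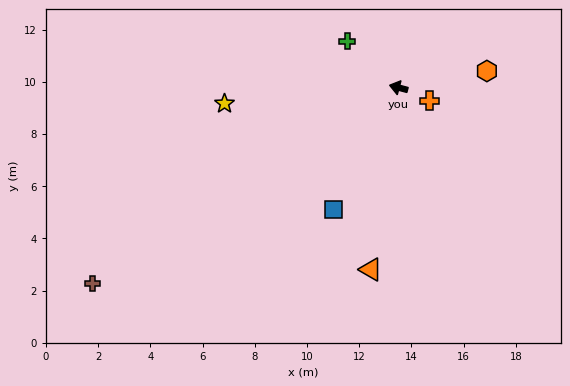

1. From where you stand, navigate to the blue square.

turn left 77°, forward 5.3 m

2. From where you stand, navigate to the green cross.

turn right 27°, forward 2.6 m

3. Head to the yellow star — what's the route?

turn left 20°, forward 6.7 m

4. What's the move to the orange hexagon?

turn right 155°, forward 3.4 m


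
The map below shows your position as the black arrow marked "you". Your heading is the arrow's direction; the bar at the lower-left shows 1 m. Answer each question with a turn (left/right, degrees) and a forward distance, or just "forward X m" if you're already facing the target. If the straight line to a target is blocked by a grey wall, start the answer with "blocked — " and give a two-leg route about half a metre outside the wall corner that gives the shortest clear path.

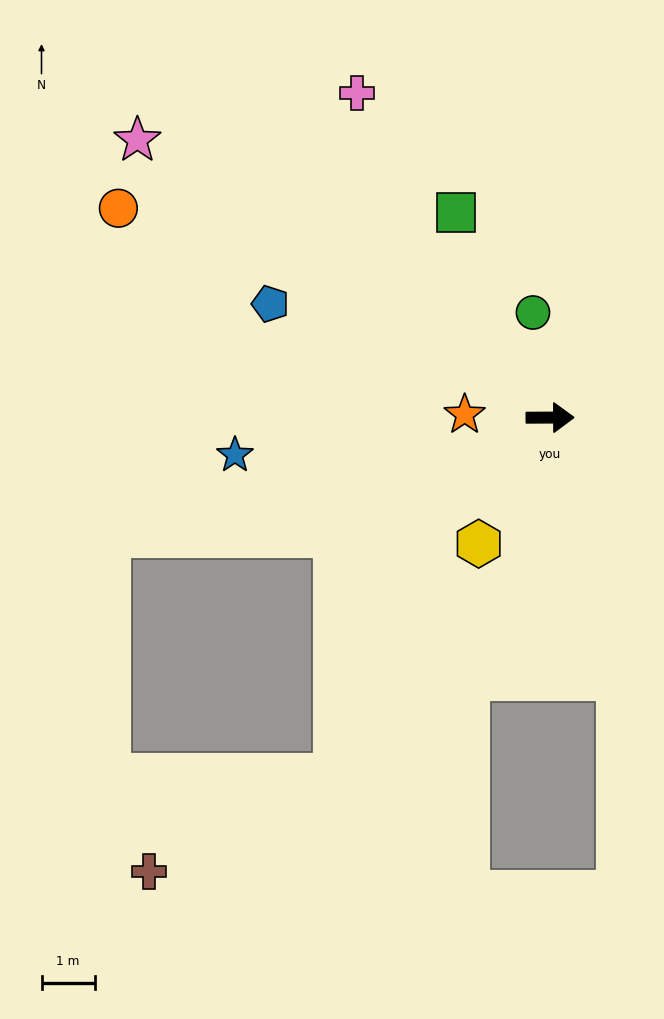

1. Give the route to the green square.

turn left 114°, forward 4.3 m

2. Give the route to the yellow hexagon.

turn right 120°, forward 2.7 m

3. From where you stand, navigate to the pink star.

turn left 146°, forward 9.4 m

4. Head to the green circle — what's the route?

turn left 99°, forward 2.0 m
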